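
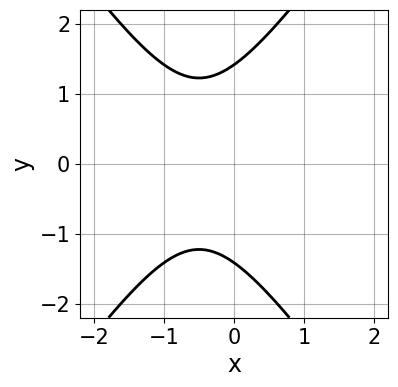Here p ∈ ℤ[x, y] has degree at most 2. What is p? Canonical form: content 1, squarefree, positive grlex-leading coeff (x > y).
2*x^2 - y^2 + 2*x + 2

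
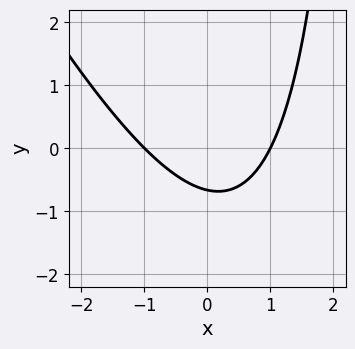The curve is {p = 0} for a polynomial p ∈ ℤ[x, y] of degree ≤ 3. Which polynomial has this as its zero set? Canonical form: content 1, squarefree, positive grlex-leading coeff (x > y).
(a) Degree: no degree-1 curve has this shape, so deg p = 2.
(b) From the visible intercepts: the x-axis gridline crossings are at x ∈ {-1, 1}.
(c) Putting this together gives p.

2*x^2 + x*y - 3*y - 2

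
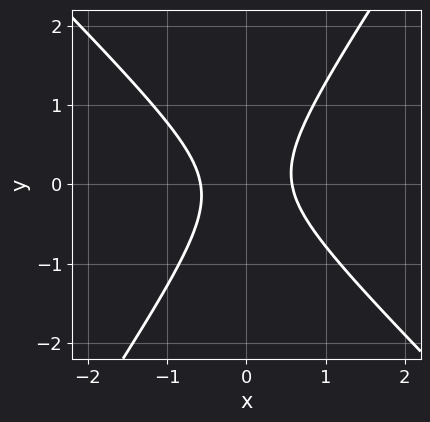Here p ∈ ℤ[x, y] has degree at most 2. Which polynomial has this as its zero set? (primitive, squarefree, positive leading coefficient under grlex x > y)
First, degree: the shape is more complex than any degree-1 curve, so deg p = 2.
Then, reading off the gridlines: the curve avoids every integer y-axis point in the box.
Finally, assembling these constraints gives the stated polynomial.

3*x^2 + x*y - 2*y^2 - 1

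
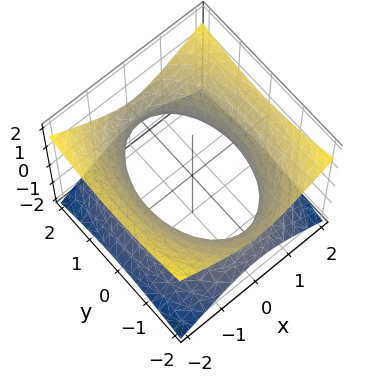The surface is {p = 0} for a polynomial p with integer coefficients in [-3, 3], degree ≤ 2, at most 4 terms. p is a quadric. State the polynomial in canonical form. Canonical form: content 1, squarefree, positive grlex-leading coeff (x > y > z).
2*x^2 + y^2 - 3*z^2 - 3

1. deg p = 2. One connected sheet with a waist; a quadric.
2. Symmetries: the x ↦ −x reflection is a symmetry, so x appears only in even powers; mirror symmetry z ↦ −z ⇒ only even powers of z; mirror symmetry y ↦ −y ⇒ only even powers of y.
3. Observable constraints: the surface avoids every integer z-axis point in the box.
4. The integer polynomial consistent with all of this is the stated p.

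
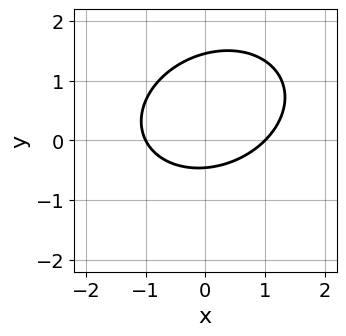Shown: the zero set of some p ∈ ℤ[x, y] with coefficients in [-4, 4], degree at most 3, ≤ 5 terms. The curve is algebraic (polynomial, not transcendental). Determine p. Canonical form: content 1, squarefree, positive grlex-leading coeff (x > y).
2*x^2 - x*y + 3*y^2 - 3*y - 2

The degree is 2 — no degree-1 curve has this shape.
From the axis intercepts and sections: the x-axis gridline crossings are at x ∈ {-1, 1}.
Putting this together gives p.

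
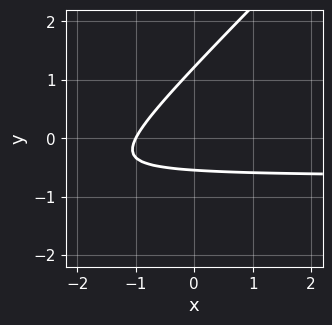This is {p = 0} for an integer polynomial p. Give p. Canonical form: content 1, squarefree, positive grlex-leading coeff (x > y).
1. Degree: a generic line meets the curve in up to 2 points, so deg p = 2.
2. Reading off the gridlines: it meets the x-axis at x = -1 (among the integer gridlines).
3. Fitting integer coefficients to these (and the overall shape) gives p.

3*x*y - 3*y^2 + 2*x + 2*y + 2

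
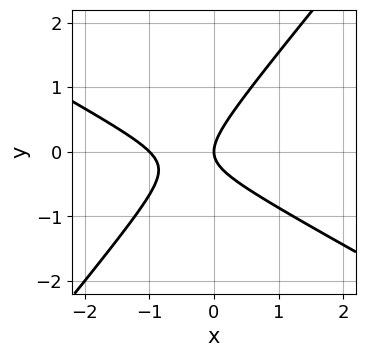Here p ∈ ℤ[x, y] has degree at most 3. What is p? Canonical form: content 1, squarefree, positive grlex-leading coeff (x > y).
2*x^2 + 2*x*y - 3*y^2 + 2*x

(a) The degree is 2 — no degree-1 curve has this shape.
(b) Checking where it meets the axes: among the integer gridlines, it crosses the x-axis at x ∈ {-1, 0}; it meets the y-axis at y = 0 (among the integer gridlines).
(c) The integer polynomial consistent with all of this is the stated p.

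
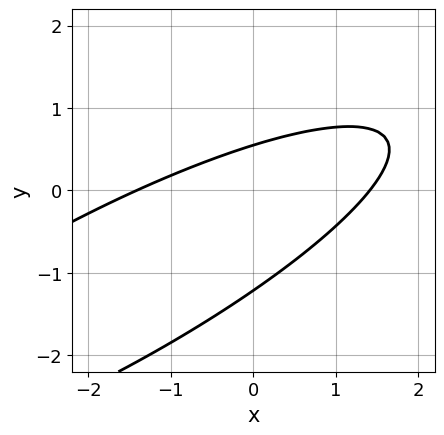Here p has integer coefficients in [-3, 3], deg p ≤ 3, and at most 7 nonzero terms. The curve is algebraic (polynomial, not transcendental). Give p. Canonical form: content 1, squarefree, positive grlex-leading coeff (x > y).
1. The degree is 2 — a generic line meets the curve in up to 2 points.
2. The integer polynomial consistent with all of this is the stated p.

x^2 - 3*x*y + 3*y^2 + 2*y - 2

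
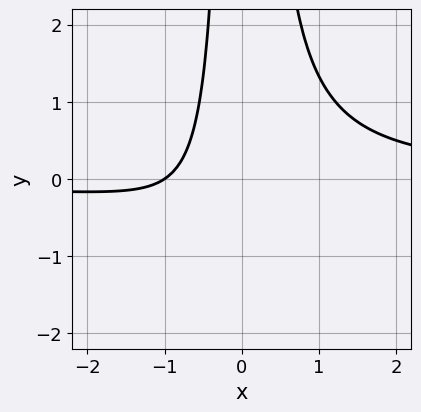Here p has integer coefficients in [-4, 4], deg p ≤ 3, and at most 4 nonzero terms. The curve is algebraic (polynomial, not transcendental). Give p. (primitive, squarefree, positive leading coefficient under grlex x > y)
First, deg p = 3. A generic line meets the curve in up to 3 points.
Next, observable constraints: no y-intercept at any integer in the box; one x-axis crossing is at x = -1.
Finally, together with the visible shape, these determine p as stated.

3*x^2*y - 2*x - 2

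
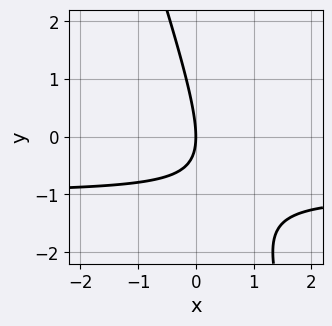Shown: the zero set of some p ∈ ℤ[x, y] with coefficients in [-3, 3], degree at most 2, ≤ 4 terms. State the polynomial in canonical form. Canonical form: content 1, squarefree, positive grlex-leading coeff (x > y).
(a) The degree is 2 — a generic line meets the curve in up to 2 points.
(b) Reading off the gridlines: it meets the x-axis at x = 0 (among the integer gridlines); it crosses the y-axis at the gridline y = 0.
(c) Matching integer coefficients to the picture gives p.

3*x*y + y^2 + 3*x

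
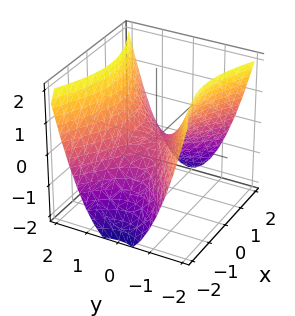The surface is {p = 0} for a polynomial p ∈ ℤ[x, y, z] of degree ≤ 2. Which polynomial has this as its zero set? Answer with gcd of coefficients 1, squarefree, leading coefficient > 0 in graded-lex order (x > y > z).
1. deg p = 2.
2. Symmetries: it's symmetric under y → −y, forcing even powers of y; the x ↦ −x reflection is a symmetry, so x appears only in even powers.
3. From the axis intercepts and sections: it crosses the z-axis at the gridline z = 0; one y-axis crossing is at y = 0; it meets the x-axis at x = 0 (among the integer gridlines).
4. These observations pin down the coefficients.

x^2 - 2*y^2 + 2*z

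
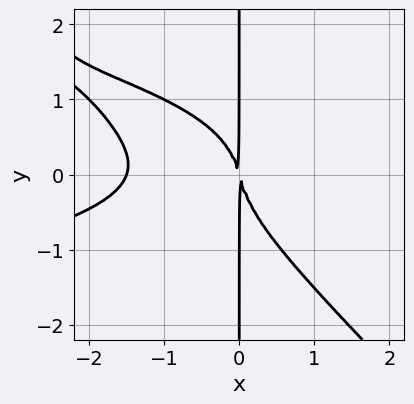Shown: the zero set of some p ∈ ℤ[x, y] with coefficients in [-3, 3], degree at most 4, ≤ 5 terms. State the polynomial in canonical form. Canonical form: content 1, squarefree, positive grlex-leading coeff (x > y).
3*x^2*y^2 + 3*x*y^3 + 2*x^3 + 3*x^2 + x*y

1. Degree: the shape is more complex than any degree-3 curve, so deg p = 4.
2. Observable constraints: every point of the y-axis in the box is on the curve.
3. These observations pin down the coefficients.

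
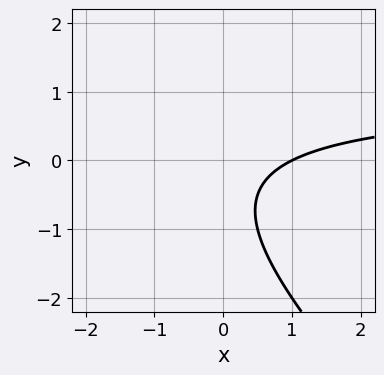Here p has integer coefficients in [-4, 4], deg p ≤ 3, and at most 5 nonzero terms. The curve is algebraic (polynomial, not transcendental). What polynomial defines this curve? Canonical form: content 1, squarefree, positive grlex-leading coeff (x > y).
Degree: the shape is more complex than any degree-1 curve, so deg p = 2.
Reading off the gridlines: no y-intercept at any integer in the box; it meets the x-axis at x = 1 (among the integer gridlines).
Putting this together gives p.

x*y + y^2 - x + y + 1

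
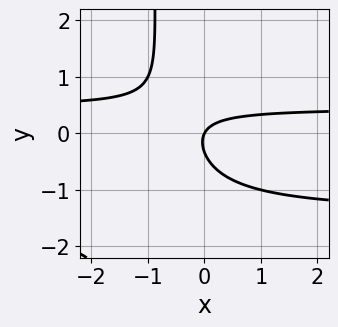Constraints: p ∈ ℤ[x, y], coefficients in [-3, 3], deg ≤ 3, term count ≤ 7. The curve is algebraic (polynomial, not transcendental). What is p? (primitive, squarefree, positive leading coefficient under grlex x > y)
deg p = 3.
Against the integer gridlines: it crosses the x-axis at the gridline x = 0; it crosses the y-axis at the gridline y = 0.
Putting this together gives p.

3*x*y^2 + 3*x*y + 3*y^2 - 2*x + y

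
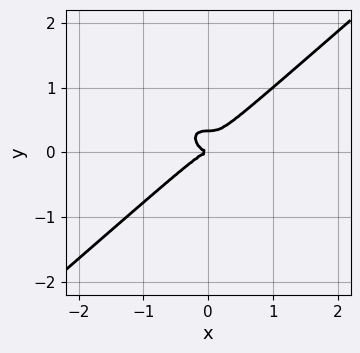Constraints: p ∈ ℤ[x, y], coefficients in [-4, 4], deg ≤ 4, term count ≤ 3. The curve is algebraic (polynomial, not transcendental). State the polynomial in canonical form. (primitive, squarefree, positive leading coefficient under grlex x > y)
2*x^3 - 3*y^3 + y^2

First, deg p = 3.
Next, from the visible intercepts: it crosses the y-axis at the gridline y = 0; it meets the x-axis at x = 0 (among the integer gridlines).
Finally, matching integer coefficients to the picture gives p.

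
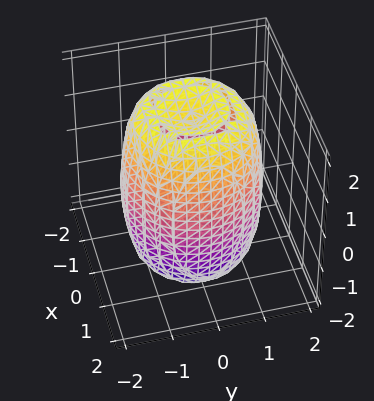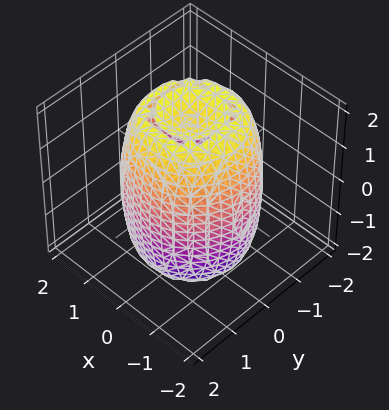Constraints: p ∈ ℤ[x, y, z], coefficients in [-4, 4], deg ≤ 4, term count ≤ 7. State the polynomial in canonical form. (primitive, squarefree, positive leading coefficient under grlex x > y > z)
1. The degree is 4 — no degree-3 surface has this shape.
2. By symmetry, the z-axis is an axis of rotation, so x and y enter only as x² + y².
3. Checking where it meets the axes: a circular section at z = -2 has radius between 0 and 1.
4. The integer polynomial consistent with all of this is the stated p.

2*x^4 + 4*x^2*y^2 + 2*y^4 - 3*x^2 - 3*y^2 + z^2 - 3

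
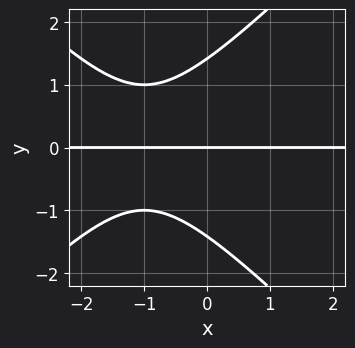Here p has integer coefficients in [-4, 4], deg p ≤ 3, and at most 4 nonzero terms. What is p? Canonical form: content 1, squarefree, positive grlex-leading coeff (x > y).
(a) The degree is 3 — the shape is more complex than any degree-2 curve.
(b) Against the integer gridlines: every point of the x-axis in the box is on the curve; one y-axis crossing is at y = 0.
(c) The integer polynomial consistent with all of this is the stated p.

x^2*y - y^3 + 2*x*y + 2*y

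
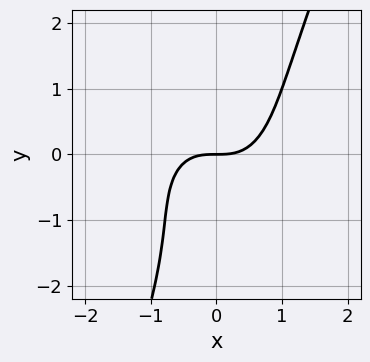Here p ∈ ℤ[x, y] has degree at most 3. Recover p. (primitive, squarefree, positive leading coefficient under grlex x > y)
3*x^3 + 2*x*y^2 - y^3 - y^2 - 3*y

1. Degree: a generic line meets the curve in up to 3 points, so deg p = 3.
2. Reading off the gridlines: it crosses the x-axis at the gridline x = 0; it meets the y-axis at y = 0 (among the integer gridlines).
3. Fitting integer coefficients to these (and the overall shape) gives p.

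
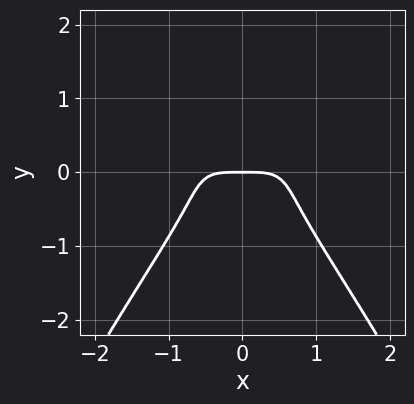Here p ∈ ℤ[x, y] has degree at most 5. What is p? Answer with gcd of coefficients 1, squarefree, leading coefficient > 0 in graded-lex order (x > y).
2*x^4 - 2*x^2*y + 3*y^3 + 2*y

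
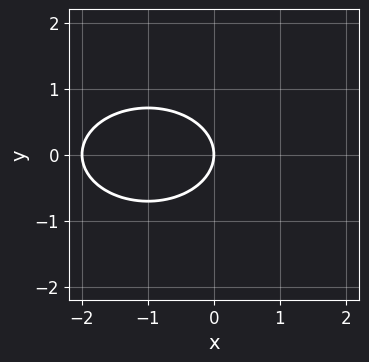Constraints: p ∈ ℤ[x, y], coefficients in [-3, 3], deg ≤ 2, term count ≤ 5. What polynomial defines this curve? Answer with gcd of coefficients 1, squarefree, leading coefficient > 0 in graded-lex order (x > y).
deg p = 2.
Symmetries: it's symmetric under y → −y, forcing even powers of y.
From the visible intercepts: the x-axis gridline crossings are at x ∈ {-2, 0}; one y-axis crossing is at y = 0.
The integer polynomial consistent with all of this is the stated p.

x^2 + 2*y^2 + 2*x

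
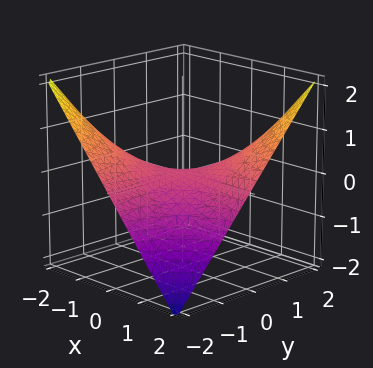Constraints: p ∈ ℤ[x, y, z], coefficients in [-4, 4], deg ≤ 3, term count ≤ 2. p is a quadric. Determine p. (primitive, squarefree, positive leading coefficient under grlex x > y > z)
x*y - 2*z

1. Degree: a hyperbolic paraboloid; a quadric, so deg p = 2.
2. From the axis intercepts and sections: the visible x-axis segment lies entirely on the surface; the visible y-axis segment lies entirely on the surface; it crosses the z-axis at the gridline z = 0.
3. Solving for integer coefficients yields p as stated.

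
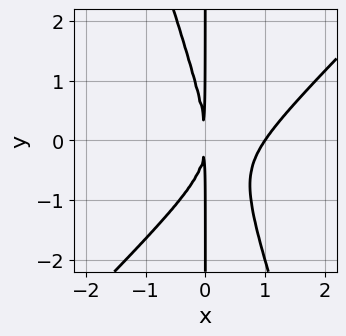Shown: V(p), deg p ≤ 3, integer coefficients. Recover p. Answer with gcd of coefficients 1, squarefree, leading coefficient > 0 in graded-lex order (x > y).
3*x^3 - 2*x^2*y - x*y^2 - 3*x^2

deg p = 3. No degree-2 curve has this shape.
Checking where it meets the axes: the visible y-axis segment lies entirely on the curve; it crosses the x-axis at the gridline x = 1.
Putting this together gives p.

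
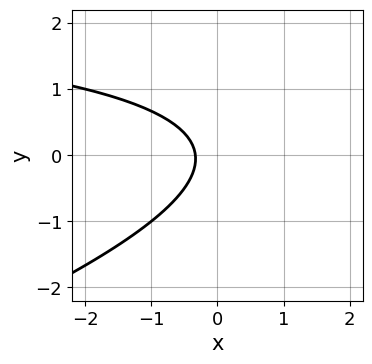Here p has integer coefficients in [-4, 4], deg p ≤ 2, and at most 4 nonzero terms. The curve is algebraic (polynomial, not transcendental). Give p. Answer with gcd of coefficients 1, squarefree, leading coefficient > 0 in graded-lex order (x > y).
Degree: the shape is more complex than any degree-1 curve, so deg p = 2.
From the axis intercepts and sections: the curve avoids every integer y-axis point in the box.
These observations pin down the coefficients.

x*y - 3*y^2 - 3*x - 1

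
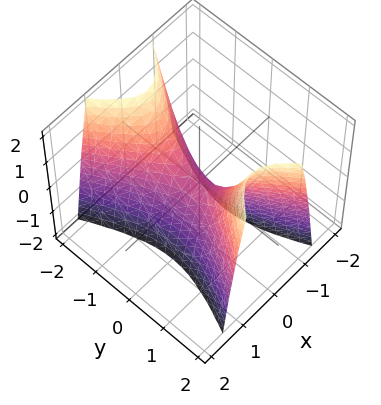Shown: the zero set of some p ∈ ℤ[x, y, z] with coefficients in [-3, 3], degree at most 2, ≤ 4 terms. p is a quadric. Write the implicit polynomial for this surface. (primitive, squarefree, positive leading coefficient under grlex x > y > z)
3*x^2 - y^2 + z

Degree: a saddle surface; a quadric, so deg p = 2.
Symmetries: the y ↦ −y reflection is a symmetry, so y appears only in even powers; it's symmetric under x → −x, forcing even powers of x.
Observable constraints: it meets the z-axis at z = 0 (among the integer gridlines); one x-axis crossing is at x = 0; one y-axis crossing is at y = 0.
These observations pin down the coefficients.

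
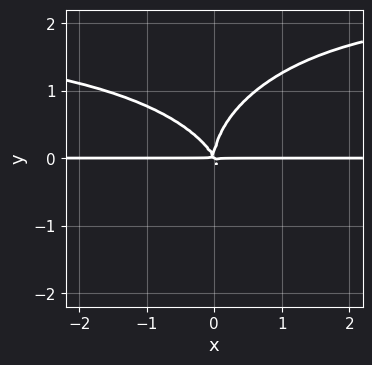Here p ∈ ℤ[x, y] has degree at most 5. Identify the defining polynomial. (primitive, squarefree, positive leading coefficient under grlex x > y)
x^2*y^2 + y^4 - 2*x^2*y - x*y^2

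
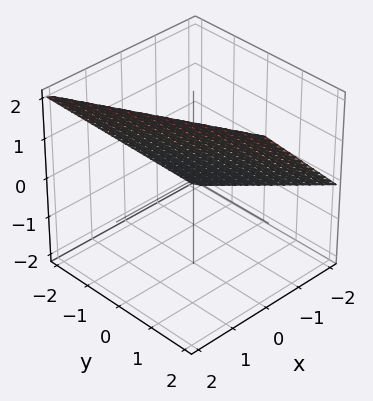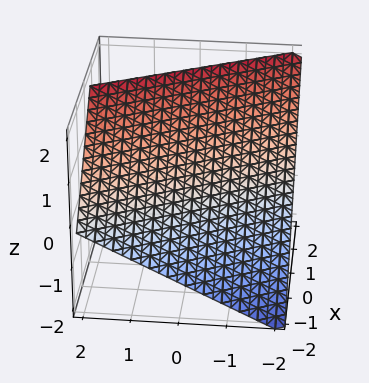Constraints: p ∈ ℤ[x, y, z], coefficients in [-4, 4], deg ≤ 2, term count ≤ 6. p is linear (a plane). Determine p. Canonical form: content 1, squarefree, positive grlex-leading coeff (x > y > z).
2*x + y - 2*z + 2

First, deg p = 1. The surface is flat (a plane).
Then, against the integer gridlines: it crosses the x-axis at the gridline x = -1; it crosses the z-axis at the gridline z = 1; it meets the y-axis at y = -2 (among the integer gridlines).
Finally, together with the visible shape, these determine p as stated.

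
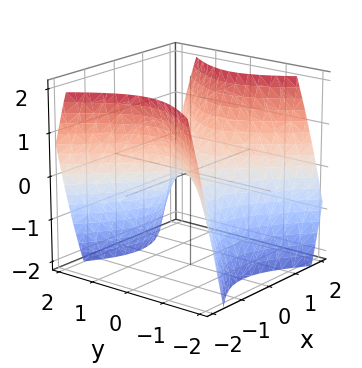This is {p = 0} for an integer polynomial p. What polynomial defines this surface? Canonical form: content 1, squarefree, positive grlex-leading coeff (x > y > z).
x^2 - y^2 - z

(a) deg p = 2.
(b) Symmetries: mirror symmetry x ↦ −x ⇒ only even powers of x; it's symmetric under y → −y, forcing even powers of y.
(c) Reading off the gridlines: one y-axis crossing is at y = 0; one x-axis crossing is at x = 0.
(d) These observations pin down the coefficients.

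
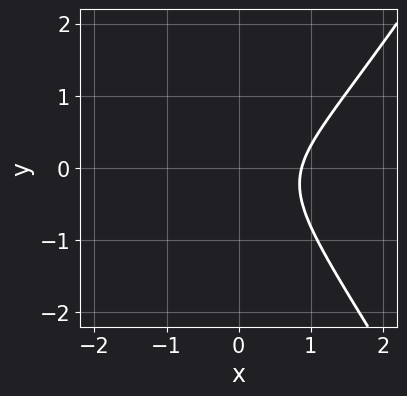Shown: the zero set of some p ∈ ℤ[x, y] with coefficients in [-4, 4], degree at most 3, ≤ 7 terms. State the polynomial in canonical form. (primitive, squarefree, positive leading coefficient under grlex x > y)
1. The degree is 3 — a generic line meets the curve in up to 3 points.
2. Checking where it meets the axes: the curve avoids every integer y-axis point in the box.
3. Fitting integer coefficients to these (and the overall shape) gives p.

3*x^3 - x*y^2 - 2*x*y - 3*y^2 - 2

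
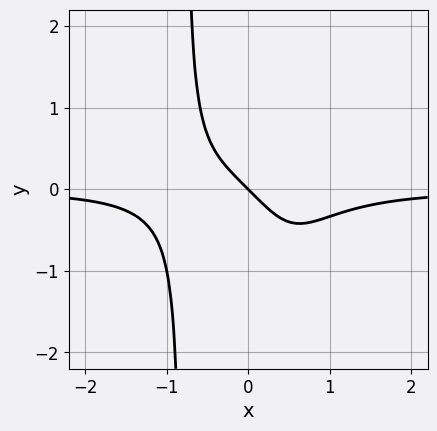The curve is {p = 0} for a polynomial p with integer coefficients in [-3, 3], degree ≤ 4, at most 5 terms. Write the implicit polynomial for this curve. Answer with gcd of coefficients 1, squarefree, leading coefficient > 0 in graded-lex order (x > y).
2*x^3*y + x + y

First, the degree is 4 — the shape is more complex than any degree-3 curve.
Next, from the visible intercepts: it meets the y-axis at y = 0 (among the integer gridlines); it meets the x-axis at x = 0 (among the integer gridlines).
Finally, the integer polynomial consistent with all of this is the stated p.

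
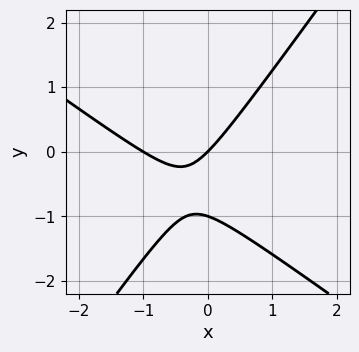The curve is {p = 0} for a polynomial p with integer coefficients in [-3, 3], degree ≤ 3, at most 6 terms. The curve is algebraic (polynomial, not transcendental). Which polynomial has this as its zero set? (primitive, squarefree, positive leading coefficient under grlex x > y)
The degree is 2 — a generic line meets the curve in up to 2 points.
Checking where it meets the axes: the y-axis gridline crossings are at y ∈ {-1, 0}; among the integer gridlines, it crosses the x-axis at x ∈ {-1, 0}.
Matching integer coefficients to the picture gives p.

3*x^2 + 2*x*y - 3*y^2 + 3*x - 3*y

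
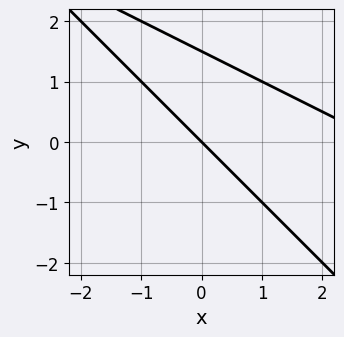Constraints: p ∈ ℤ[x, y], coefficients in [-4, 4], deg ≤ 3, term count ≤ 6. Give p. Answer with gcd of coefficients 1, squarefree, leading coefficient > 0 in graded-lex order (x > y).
First, degree: the shape is more complex than any degree-1 curve, so deg p = 2.
Then, checking where it meets the axes: one y-axis crossing is at y = 0; it crosses the x-axis at the gridline x = 0.
Finally, the integer polynomial consistent with all of this is the stated p.

x^2 + 3*x*y + 2*y^2 - 3*x - 3*y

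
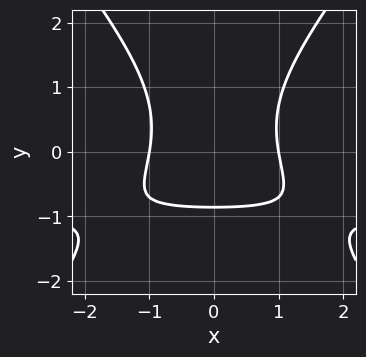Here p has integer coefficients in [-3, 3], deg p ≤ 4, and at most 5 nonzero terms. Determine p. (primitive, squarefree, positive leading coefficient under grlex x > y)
deg p = 3. No degree-2 curve has this shape.
Symmetries: mirror symmetry x ↦ −x ⇒ only even powers of x.
Observable constraints: the x-axis gridline crossings are at x ∈ {-1, 1}.
These observations pin down the coefficients.

3*x^2*y - 2*y^3 + 3*x^2 - 2*y - 3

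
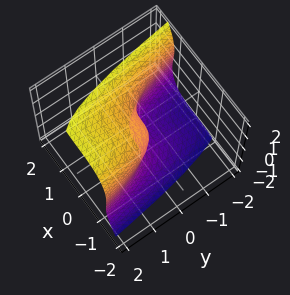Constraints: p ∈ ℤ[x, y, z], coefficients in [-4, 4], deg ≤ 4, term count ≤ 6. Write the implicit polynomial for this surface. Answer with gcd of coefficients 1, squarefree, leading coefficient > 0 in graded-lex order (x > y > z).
3*x^3 - z^3 + 3*y + z

deg p = 3. No degree-2 surface has this shape.
Observable constraints: the z-axis gridline crossings are at z ∈ {-1, 0, 1}; it meets the y-axis at y = 0 (among the integer gridlines); it crosses the x-axis at the gridline x = 0.
Putting this together gives p.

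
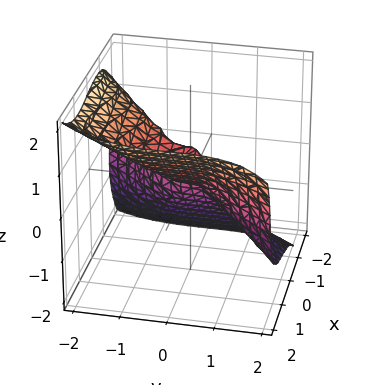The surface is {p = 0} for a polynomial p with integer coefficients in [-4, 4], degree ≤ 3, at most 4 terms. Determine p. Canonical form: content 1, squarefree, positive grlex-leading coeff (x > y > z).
2*x^3 - y^3 - 2*z^3 - 2*x*z

First, the degree is 3 — a generic line meets the surface in up to 3 points.
Then, against the integer gridlines: it crosses the z-axis at the gridline z = 0; it meets the x-axis at x = 0 (among the integer gridlines); it meets the y-axis at y = 0 (among the integer gridlines).
Finally, assembling these constraints gives the stated polynomial.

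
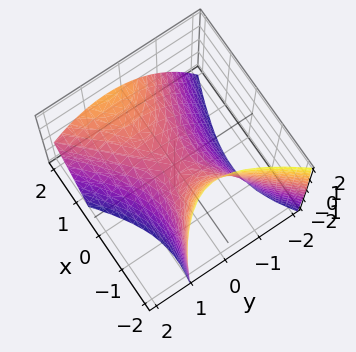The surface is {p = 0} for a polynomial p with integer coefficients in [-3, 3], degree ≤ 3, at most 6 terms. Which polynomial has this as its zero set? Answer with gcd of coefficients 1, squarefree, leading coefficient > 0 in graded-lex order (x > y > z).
x^2 + x*y - x*z - 2*y^2 - 2*z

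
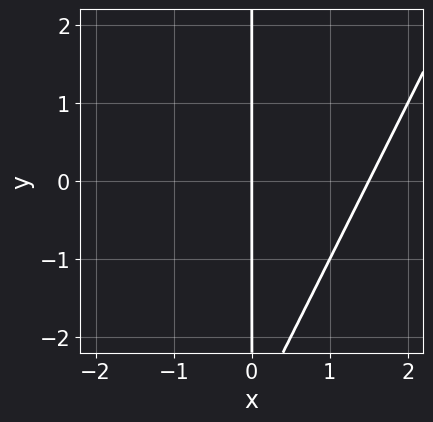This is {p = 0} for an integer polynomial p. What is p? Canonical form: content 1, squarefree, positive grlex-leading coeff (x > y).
The degree is 2 — the shape is more complex than any degree-1 curve.
From the axis intercepts and sections: one x-axis crossing is at x = 0; the visible y-axis segment lies entirely on the curve.
Putting this together gives p.

2*x^2 - x*y - 3*x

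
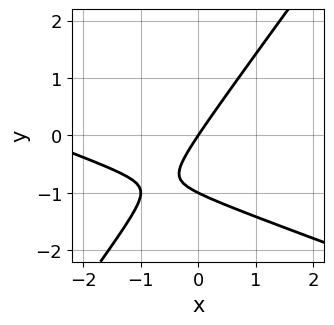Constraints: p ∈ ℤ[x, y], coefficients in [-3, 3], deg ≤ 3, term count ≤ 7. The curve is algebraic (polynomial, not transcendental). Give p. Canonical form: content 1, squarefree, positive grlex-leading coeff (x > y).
deg p = 2.
Observable constraints: the y-axis gridline crossings are at y ∈ {-1, 0}; one x-axis crossing is at x = 0.
Together with the visible shape, these determine p as stated.

x^2 + 2*x*y - 2*y^2 + 3*x - 2*y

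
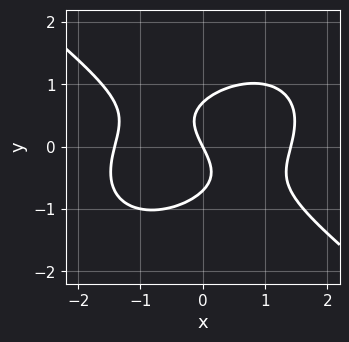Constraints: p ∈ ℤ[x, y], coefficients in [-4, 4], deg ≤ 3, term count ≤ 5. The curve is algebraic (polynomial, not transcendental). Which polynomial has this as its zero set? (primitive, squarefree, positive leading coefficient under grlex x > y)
x^3 + 2*y^3 - 2*x - y

1. deg p = 3. The shape is more complex than any degree-2 curve.
2. From the axis intercepts and sections: it crosses the x-axis at the gridline x = 0; one y-axis crossing is at y = 0.
3. Matching integer coefficients to the picture gives p.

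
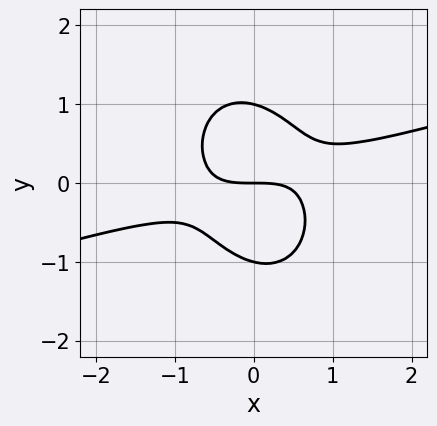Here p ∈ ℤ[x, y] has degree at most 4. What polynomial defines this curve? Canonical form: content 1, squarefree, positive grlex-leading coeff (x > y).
x^3 - 3*x^2*y - x*y^2 - 2*y^3 + 2*y

First, the degree is 3 — the shape is more complex than any degree-2 curve.
Then, from the visible intercepts: it meets the x-axis at x = 0 (among the integer gridlines); the y-axis gridline crossings are at y ∈ {-1, 0, 1}.
Finally, these observations pin down the coefficients.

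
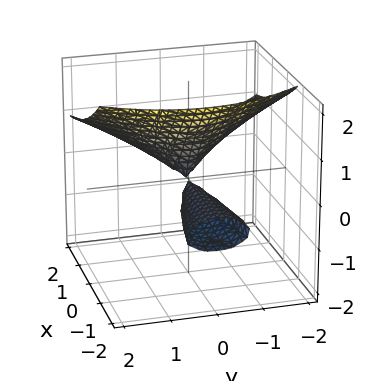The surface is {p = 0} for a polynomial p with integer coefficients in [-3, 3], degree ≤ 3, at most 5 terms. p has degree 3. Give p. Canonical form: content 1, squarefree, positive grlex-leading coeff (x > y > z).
The picture has 2 separate pieces.
deg p = 3.
From the axis intercepts and sections: the visible x-axis segment lies entirely on the surface; one y-axis crossing is at y = 0.
Together with the visible shape, these determine p as stated.

x*z^2 + z^3 + x*z - y^2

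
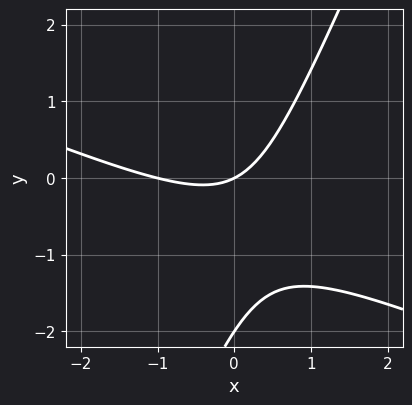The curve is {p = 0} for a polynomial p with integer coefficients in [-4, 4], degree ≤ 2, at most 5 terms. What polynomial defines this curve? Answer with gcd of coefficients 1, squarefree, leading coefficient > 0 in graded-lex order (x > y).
deg p = 2. No degree-1 curve has this shape.
From the visible intercepts: the x-axis gridline crossings are at x ∈ {-1, 0}; the y-axis gridline crossings are at y ∈ {-2, 0}.
Matching integer coefficients to the picture gives p.

x^2 + 2*x*y - y^2 + x - 2*y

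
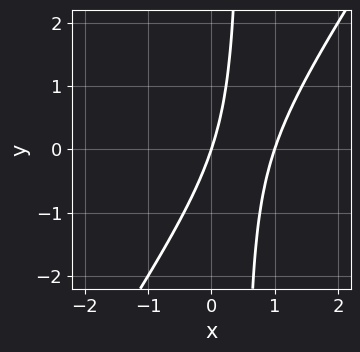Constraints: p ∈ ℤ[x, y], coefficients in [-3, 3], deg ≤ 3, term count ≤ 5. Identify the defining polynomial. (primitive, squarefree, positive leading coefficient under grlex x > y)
3*x^2 - 2*x*y - 3*x + y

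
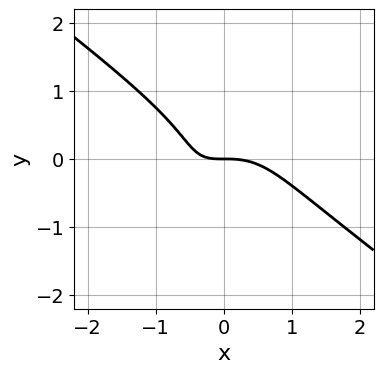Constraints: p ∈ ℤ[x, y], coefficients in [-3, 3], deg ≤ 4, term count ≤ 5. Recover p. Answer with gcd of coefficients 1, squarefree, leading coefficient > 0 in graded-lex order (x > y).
First, the degree is 3 — the shape is more complex than any degree-2 curve.
Next, observable constraints: it crosses the y-axis at the gridline y = 0; one x-axis crossing is at x = 0.
Finally, together with the visible shape, these determine p as stated.

x^3 - x*y^2 + y^3 + x*y + y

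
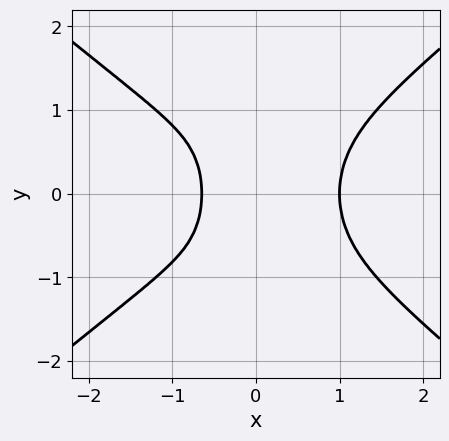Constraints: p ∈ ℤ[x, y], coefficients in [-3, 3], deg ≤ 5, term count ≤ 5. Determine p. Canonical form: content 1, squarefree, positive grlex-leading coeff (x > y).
The degree is 4 — no degree-3 curve has this shape.
Symmetries: mirror symmetry y ↦ −y ⇒ only even powers of y.
Observable constraints: the curve avoids every integer y-axis point in the box; it meets the x-axis at x = 1 (among the integer gridlines).
Assembling these constraints gives the stated polynomial.

2*x^4 - 3*x^2*y^2 - x - 1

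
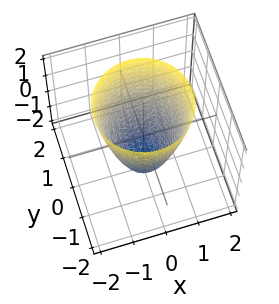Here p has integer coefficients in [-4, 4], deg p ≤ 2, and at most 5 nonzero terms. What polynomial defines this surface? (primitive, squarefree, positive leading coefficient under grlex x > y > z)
2*x^2 + 2*y^2 - z - 2

1. deg p = 2.
2. Symmetries: the z-axis is an axis of rotation, so x and y enter only as x² + y².
3. Checking where it meets the axes: a circular section at z = 1 has radius between 1 and 2; the y-axis gridline crossings are at y ∈ {-1, 1}; among the integer gridlines, it crosses the x-axis at x ∈ {-1, 1}; one z-axis crossing is at z = -2.
4. Together with the visible shape, these determine p as stated.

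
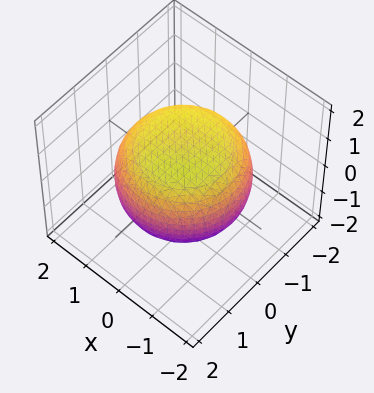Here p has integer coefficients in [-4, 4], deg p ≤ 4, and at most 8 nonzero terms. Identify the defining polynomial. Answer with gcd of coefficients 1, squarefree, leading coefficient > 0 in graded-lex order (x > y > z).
x^4 + 2*x^2*y^2 + y^4 - x^2 - y^2 + 3*z^2 - 3

The degree is 4 — the shape is more complex than any degree-3 surface.
Symmetries: rotational symmetry about the z-axis ⇒ p depends on x, y only through x² + y².
Reading off the gridlines: a circular section at z = 0 has radius between 1 and 2; the z-axis gridline crossings are at z ∈ {-1, 1}.
These observations pin down the coefficients.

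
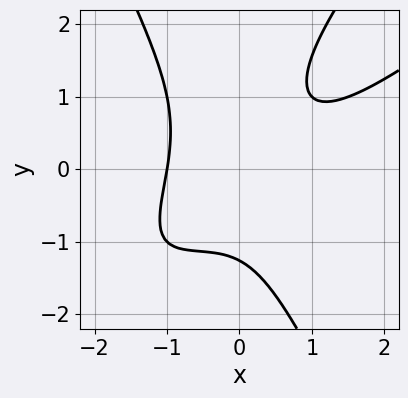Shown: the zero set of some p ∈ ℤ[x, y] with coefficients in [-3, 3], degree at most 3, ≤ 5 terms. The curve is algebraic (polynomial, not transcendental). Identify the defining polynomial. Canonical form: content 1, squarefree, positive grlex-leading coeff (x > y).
First, deg p = 3. A generic line meets the curve in up to 3 points.
Then, against the integer gridlines: it crosses the x-axis at the gridline x = -1.
Finally, putting this together gives p.

2*x^3 - 3*x^2*y + y^3 - 2*x*y + 2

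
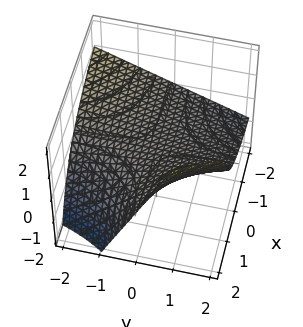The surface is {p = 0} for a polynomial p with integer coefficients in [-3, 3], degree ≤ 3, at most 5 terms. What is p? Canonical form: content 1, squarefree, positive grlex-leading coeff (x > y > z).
The degree is 2 — no degree-1 surface has this shape.
From the visible intercepts: one z-axis crossing is at z = 0; the visible y-axis segment lies entirely on the surface.
Putting this together gives p. Check: (1, 0, 0) on the x-axis lies on the surface, and p(1, 0, 0) = 0. ✓

x*y + x*z - 3*z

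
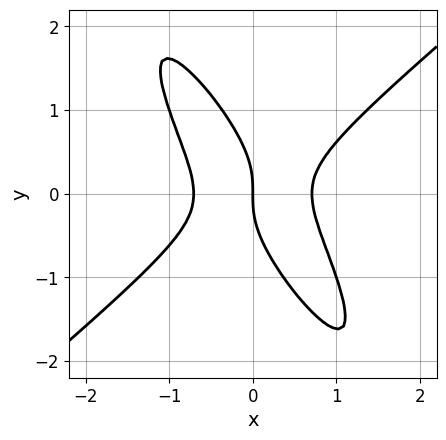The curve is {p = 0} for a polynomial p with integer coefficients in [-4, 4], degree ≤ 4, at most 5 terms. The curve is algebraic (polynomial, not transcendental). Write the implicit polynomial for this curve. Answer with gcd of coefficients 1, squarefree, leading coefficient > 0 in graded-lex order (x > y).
First, degree: no degree-2 curve has this shape, so deg p = 3.
Then, observable constraints: it meets the y-axis at y = 0 (among the integer gridlines); it meets the x-axis at x = 0 (among the integer gridlines).
Finally, assembling these constraints gives the stated polynomial.

2*x^3 - 2*x*y^2 - y^3 - x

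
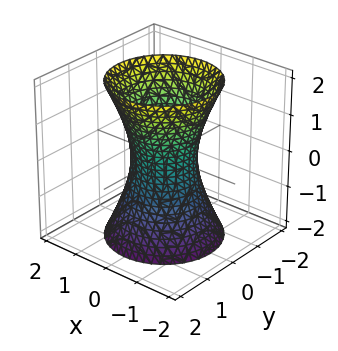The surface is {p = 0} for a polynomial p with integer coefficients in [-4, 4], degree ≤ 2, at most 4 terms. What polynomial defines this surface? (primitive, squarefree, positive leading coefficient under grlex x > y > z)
(a) The degree is 2 — the shape is more complex than any degree-1 surface.
(b) Symmetries: the surface is invariant under rotation about z: p = q(x² + y², z).
(c) From the axis intercepts and sections: a circular section at z = -1 has radius exactly 1; it misses every integer gridline on the z-axis.
(d) Together with the visible shape, these determine p as stated.

3*x^2 + 3*y^2 - z^2 - 2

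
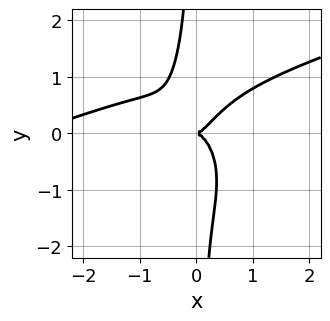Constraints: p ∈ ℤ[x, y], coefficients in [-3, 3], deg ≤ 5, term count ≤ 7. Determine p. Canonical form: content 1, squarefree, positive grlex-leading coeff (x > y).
1. Degree: no degree-3 curve has this shape, so deg p = 4.
2. Reading off the gridlines: it crosses the y-axis at the gridline y = 0; one x-axis crossing is at x = 0.
3. The integer polynomial consistent with all of this is the stated p.

x^4 - 3*x^3*y - 2*x*y^3 + 3*x^3 - y^2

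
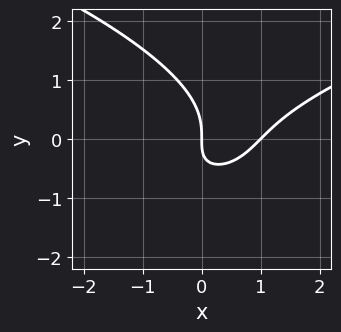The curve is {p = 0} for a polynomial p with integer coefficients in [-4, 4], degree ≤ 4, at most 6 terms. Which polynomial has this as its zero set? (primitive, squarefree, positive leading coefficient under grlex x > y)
(a) The degree is 3 — a generic line meets the curve in up to 3 points.
(b) From the axis intercepts and sections: among the integer gridlines, it crosses the x-axis at x ∈ {0, 1}; one y-axis crossing is at y = 0.
(c) These observations pin down the coefficients.

y^3 - x^2 + x*y + x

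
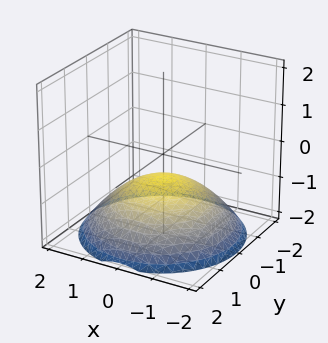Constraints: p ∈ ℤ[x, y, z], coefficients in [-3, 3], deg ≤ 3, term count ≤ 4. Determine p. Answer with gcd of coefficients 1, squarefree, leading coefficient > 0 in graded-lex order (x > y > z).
1. Degree: the shape is more complex than any degree-1 surface, so deg p = 2.
2. By symmetry, the z-axis is an axis of rotation, so x and y enter only as x² + y².
3. Against the integer gridlines: it misses every integer gridline on the x-axis; a circular section at z = -1 has radius exactly 1; no y-intercept at any integer in the box.
4. Matching integer coefficients to the picture gives p.

x^2 + y^2 + 3*z + 2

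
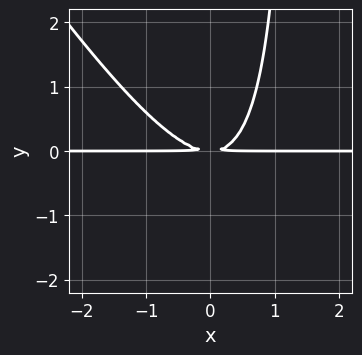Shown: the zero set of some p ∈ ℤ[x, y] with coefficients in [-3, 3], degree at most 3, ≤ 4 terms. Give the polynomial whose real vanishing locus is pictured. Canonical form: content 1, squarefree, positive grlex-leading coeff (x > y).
3*x^2*y + 2*x*y^2 - 3*y^2

The degree is 3 — no degree-2 curve has this shape.
Observable constraints: the visible x-axis segment lies entirely on the curve.
Solving for integer coefficients yields p as stated.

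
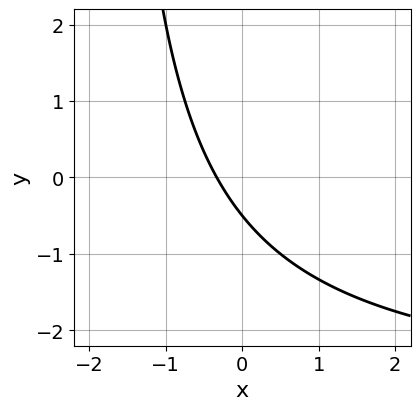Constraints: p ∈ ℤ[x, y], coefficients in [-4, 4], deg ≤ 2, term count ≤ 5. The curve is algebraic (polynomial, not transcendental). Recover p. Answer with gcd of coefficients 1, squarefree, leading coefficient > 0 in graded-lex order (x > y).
x*y + 3*x + 2*y + 1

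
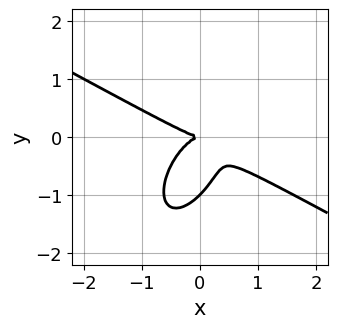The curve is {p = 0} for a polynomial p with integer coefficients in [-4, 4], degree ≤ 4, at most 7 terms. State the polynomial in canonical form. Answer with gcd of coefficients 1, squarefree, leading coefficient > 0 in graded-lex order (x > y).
(a) The degree is 3 — the shape is more complex than any degree-2 curve.
(b) Against the integer gridlines: among the integer gridlines, it crosses the y-axis at y ∈ {-1, 0}; it crosses the x-axis at the gridline x = 0.
(c) Putting this together gives p.

x^3 + x^2*y - x*y^2 + y^3 + y^2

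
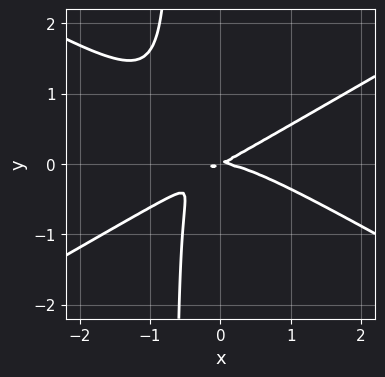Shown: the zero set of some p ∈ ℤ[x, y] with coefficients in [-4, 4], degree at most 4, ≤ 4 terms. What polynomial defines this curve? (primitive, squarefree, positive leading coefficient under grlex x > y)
x^3 - 3*x*y^2 + x*y - 2*y^2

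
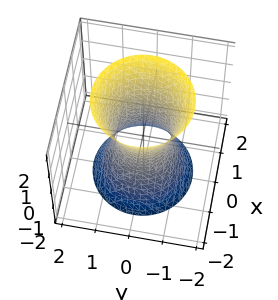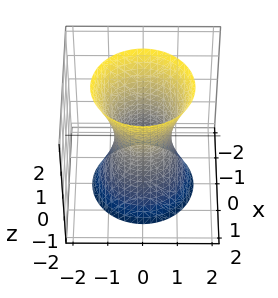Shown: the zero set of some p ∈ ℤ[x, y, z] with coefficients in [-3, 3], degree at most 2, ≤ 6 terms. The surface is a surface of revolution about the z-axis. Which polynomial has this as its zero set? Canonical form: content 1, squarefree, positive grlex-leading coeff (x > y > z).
3*x^2 + 3*y^2 - z^2 - 2

Degree: no degree-1 surface has this shape, so deg p = 2.
Symmetries: the z-axis is an axis of rotation, so x and y enter only as x² + y².
Observable constraints: a circular section at z = -2 has radius between 1 and 2; it misses every integer gridline on the z-axis.
Solving for integer coefficients yields p as stated.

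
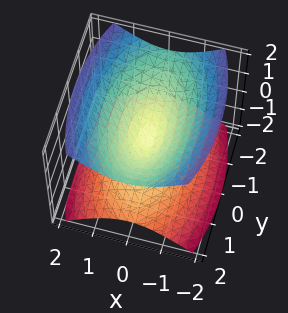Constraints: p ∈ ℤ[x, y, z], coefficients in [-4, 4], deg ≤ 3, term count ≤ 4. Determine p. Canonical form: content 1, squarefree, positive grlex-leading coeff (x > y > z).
3*x^2 + y^2 - 3*z^2

1. The picture has 2 separate pieces. Treating them together as one polynomial.
2. The degree is 2 — a double cone through the origin; a quadric.
3. Symmetries: mirror symmetry x ↦ −x ⇒ only even powers of x; mirror symmetry z ↦ −z ⇒ only even powers of z; it's symmetric under y → −y, forcing even powers of y.
4. Observable constraints: one y-axis crossing is at y = 0; it crosses the z-axis at the gridline z = 0.
5. Together with the visible shape, these determine p as stated.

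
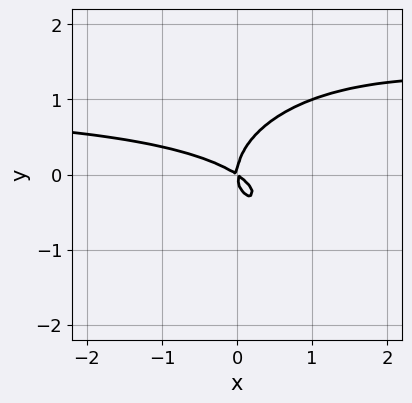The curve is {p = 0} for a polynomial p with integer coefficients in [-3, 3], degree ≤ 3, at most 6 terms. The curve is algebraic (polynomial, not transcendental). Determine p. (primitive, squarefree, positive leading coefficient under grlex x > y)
2*x^2*y + 3*y^3 - 2*x^2 - 3*x*y

1. deg p = 3.
2. Against the integer gridlines: one x-axis crossing is at x = 0; it crosses the y-axis at the gridline y = 0.
3. Assembling these constraints gives the stated polynomial.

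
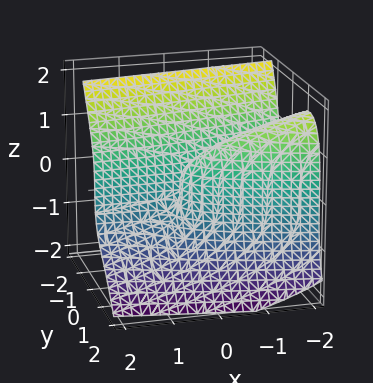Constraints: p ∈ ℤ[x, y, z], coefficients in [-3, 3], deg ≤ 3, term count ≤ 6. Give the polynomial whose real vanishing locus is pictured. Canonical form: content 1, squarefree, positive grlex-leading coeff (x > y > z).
1. The degree is 3 — the shape is more complex than any degree-2 surface.
2. Against the integer gridlines: every point of the x-axis in the box is on the surface; one z-axis crossing is at z = 0; among the integer gridlines, it crosses the y-axis at y ∈ {0, 1}.
3. Together with the visible shape, these determine p as stated.

3*y^3 + z^3 + 2*x*y - 3*y^2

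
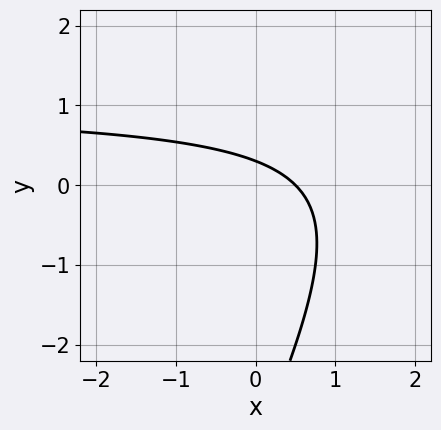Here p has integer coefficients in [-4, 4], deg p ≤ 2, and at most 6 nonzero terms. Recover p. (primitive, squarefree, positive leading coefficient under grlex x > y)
2*x*y - y^2 - 2*x - 3*y + 1

1. deg p = 2. No degree-1 curve has this shape.
2. Solving for integer coefficients yields p as stated.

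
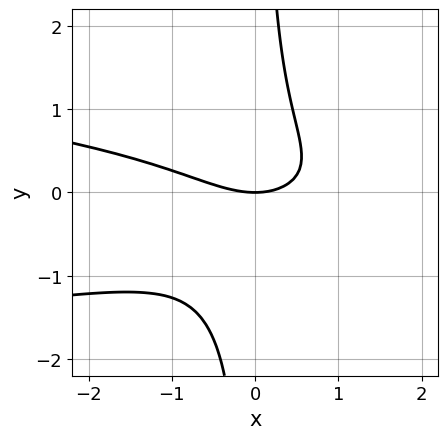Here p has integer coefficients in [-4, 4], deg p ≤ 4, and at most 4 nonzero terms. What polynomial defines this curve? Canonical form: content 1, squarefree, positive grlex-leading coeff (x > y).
1. Degree: no degree-2 curve has this shape, so deg p = 3.
2. From the visible intercepts: it meets the x-axis at x = 0 (among the integer gridlines); it meets the y-axis at y = 0 (among the integer gridlines).
3. These observations pin down the coefficients.

3*x*y^2 + x^2 + x*y - 2*y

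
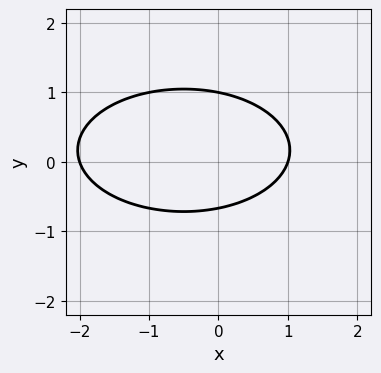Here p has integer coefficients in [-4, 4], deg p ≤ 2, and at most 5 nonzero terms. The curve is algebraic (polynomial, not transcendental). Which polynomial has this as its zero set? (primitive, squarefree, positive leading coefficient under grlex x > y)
x^2 + 3*y^2 + x - y - 2

(a) deg p = 2.
(b) Observable constraints: it crosses the y-axis at the gridline y = 1; among the integer gridlines, it crosses the x-axis at x ∈ {-2, 1}.
(c) These observations pin down the coefficients.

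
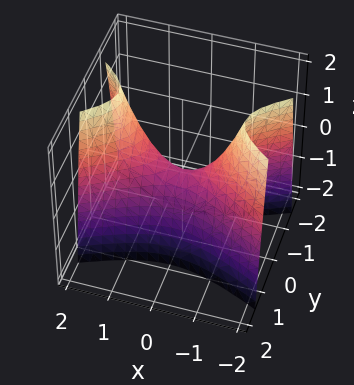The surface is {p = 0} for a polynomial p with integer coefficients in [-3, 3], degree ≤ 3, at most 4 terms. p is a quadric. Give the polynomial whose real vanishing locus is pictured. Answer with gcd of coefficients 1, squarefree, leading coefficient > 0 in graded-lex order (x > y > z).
First, deg p = 2. A hyperbolic paraboloid; a quadric.
Then, symmetries: the y ↦ −y reflection is a symmetry, so y appears only in even powers; the x ↦ −x reflection is a symmetry, so x appears only in even powers.
Then, observable constraints: it meets the x-axis at x = 0 (among the integer gridlines); it meets the y-axis at y = 0 (among the integer gridlines).
Finally, solving for integer coefficients yields p as stated.

x^2 - 3*y^2 - z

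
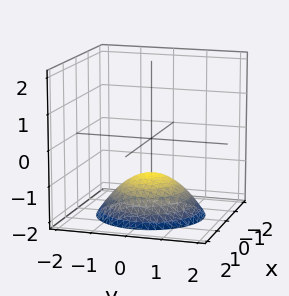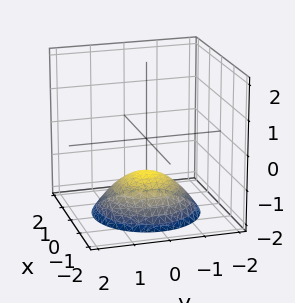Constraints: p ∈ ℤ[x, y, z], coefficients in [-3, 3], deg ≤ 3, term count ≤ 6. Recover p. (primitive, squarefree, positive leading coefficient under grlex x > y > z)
x^2 + y^2 + 2*z + 2

First, degree: the shape is more complex than any degree-1 surface, so deg p = 2.
Next, symmetries: rotational symmetry about the z-axis ⇒ p depends on x, y only through x² + y².
Next, against the integer gridlines: it misses every integer gridline on the y-axis; a circular section at z = -2 has radius between 1 and 2.
Finally, fitting integer coefficients to these (and the overall shape) gives p. Check: (0, 0, -1) on the z-axis lies on the surface, and p(0, 0, -1) = 0. ✓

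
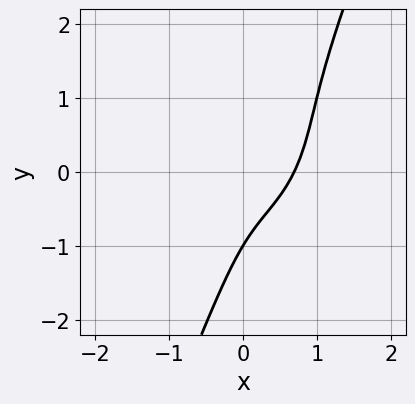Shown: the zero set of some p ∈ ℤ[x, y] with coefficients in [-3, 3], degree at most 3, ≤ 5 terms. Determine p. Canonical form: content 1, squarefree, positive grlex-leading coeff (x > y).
First, degree: a generic line meets the curve in up to 3 points, so deg p = 3.
Next, from the visible intercepts: it crosses the y-axis at the gridline y = -1.
Finally, matching integer coefficients to the picture gives p.

3*x^3 + 2*x*y^2 - y^3 - 3*x*y - 1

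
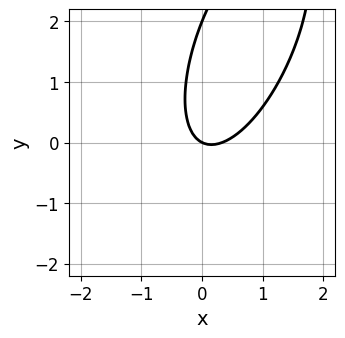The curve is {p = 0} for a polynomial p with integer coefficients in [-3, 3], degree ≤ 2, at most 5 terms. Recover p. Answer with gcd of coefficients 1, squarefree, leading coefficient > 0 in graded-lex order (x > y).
(a) The degree is 2 — no degree-1 curve has this shape.
(b) Reading off the gridlines: among the integer gridlines, it crosses the y-axis at y ∈ {0, 2}; it crosses the x-axis at the gridline x = 0.
(c) The integer polynomial consistent with all of this is the stated p.

3*x^2 - 2*x*y + y^2 - x - 2*y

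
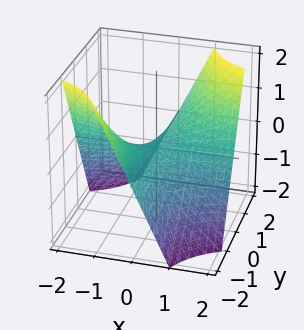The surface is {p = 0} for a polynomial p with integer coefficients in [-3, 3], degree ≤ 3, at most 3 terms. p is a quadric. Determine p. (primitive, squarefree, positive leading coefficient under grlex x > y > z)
x*y - z

(a) Degree: a hyperbolic paraboloid; a quadric, so deg p = 2.
(b) Checking where it meets the axes: every point of the x-axis in the box is on the surface; it crosses the z-axis at the gridline z = 0; the visible y-axis segment lies entirely on the surface.
(c) Putting this together gives p.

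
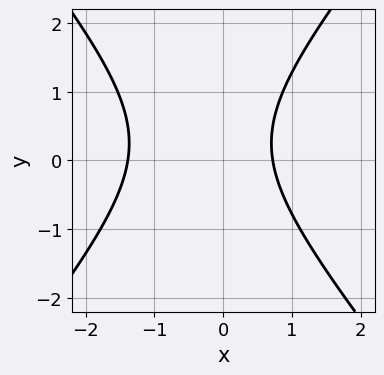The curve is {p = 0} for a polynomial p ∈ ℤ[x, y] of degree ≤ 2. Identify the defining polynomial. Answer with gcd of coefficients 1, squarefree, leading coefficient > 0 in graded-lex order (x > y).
3*x^2 - 2*y^2 + 2*x + y - 3

First, deg p = 2. A generic line meets the curve in up to 2 points.
Next, reading off the gridlines: no y-intercept at any integer in the box.
Finally, these observations pin down the coefficients.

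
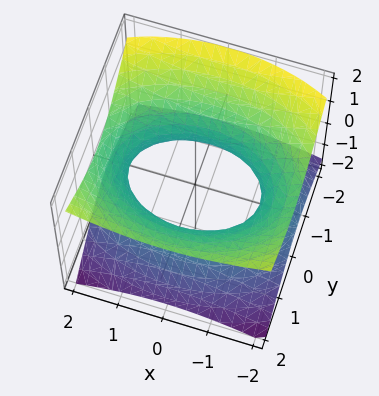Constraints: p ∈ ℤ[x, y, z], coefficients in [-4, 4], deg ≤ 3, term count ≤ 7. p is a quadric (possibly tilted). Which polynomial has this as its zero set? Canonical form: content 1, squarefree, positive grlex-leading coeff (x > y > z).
1. deg p = 2. A generic line meets the surface in up to 2 points.
2. From the visible intercepts: no z-intercept at any integer in the box; the y-axis gridline crossings are at y ∈ {-1, 1}.
3. Solving for integer coefficients yields p as stated.

x^2 + 2*y^2 - y*z - 3*z^2 - 2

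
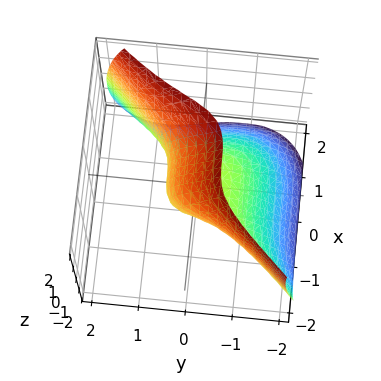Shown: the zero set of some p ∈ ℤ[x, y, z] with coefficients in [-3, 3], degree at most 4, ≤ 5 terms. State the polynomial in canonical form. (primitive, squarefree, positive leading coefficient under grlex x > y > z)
(a) deg p = 3. No degree-2 surface has this shape.
(b) From the axis intercepts and sections: it meets the x-axis at x = 0 (among the integer gridlines); one y-axis crossing is at y = 0; one z-axis crossing is at z = 0.
(c) Putting this together gives p.

2*x^3 - 2*y^3 - 2*y*z - 2*z^2 + 3*z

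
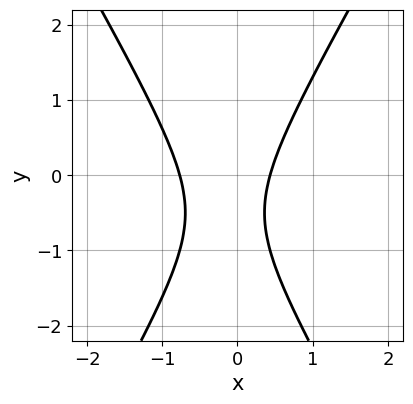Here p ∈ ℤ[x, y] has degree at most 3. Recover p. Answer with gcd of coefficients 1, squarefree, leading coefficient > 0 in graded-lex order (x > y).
3*x^2 - y^2 + x - y - 1

First, the degree is 2 — a generic line meets the curve in up to 2 points.
Then, observable constraints: it misses every integer gridline on the y-axis.
Finally, matching integer coefficients to the picture gives p.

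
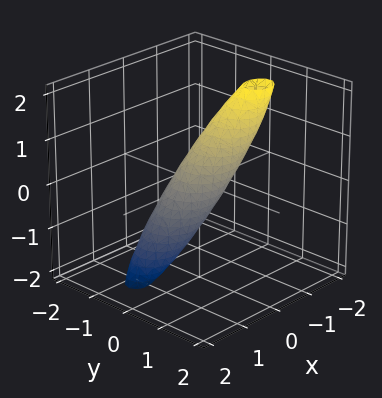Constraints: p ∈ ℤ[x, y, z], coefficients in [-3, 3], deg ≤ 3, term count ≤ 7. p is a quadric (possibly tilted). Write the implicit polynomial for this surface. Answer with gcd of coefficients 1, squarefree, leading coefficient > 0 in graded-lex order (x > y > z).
First, degree: a generic line meets the surface in up to 2 points, so deg p = 2.
Then, against the integer gridlines: among the integer gridlines, it crosses the z-axis at z ∈ {-1, 1}.
Finally, matching integer coefficients to the picture gives p.

2*x^2 + 2*x*z + 3*y^2 - 2*y*z + z^2 - 1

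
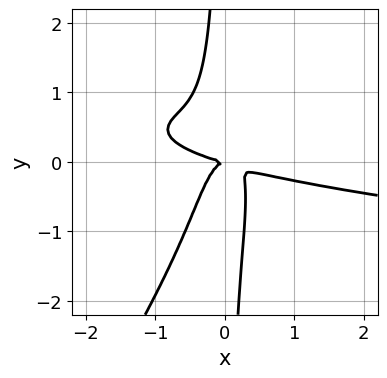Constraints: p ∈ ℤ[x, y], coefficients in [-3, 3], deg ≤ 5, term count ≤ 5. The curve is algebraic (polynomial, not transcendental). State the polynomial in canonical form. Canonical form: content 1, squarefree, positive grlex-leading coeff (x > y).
The degree is 4 — a generic line meets the curve in up to 4 points.
Reading off the gridlines: it crosses the x-axis at the gridline x = 0; it meets the y-axis at y = 0 (among the integer gridlines).
The integer polynomial consistent with all of this is the stated p.

3*x^2*y^2 - 2*x*y^3 - x^3 - 3*x^2*y - y^2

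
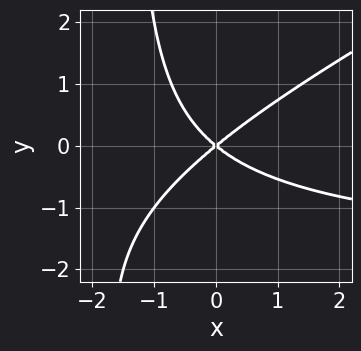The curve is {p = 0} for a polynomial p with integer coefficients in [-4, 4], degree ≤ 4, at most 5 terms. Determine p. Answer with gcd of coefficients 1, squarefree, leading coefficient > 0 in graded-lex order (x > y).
1. The degree is 3 — no degree-2 curve has this shape.
2. From the axis intercepts and sections: it meets the y-axis at y = 0 (among the integer gridlines); it meets the x-axis at x = 0 (among the integer gridlines).
3. These observations pin down the coefficients.

x^2*y - 2*x*y^2 + 2*x^2 - 3*y^2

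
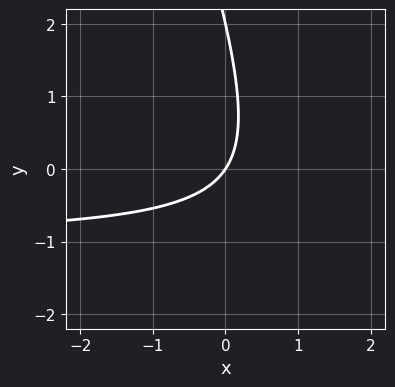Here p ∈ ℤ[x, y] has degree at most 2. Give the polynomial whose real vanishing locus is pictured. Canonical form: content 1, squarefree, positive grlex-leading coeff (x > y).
Degree: no degree-1 curve has this shape, so deg p = 2.
Observable constraints: among the integer gridlines, it crosses the y-axis at y ∈ {0, 2}; it crosses the x-axis at the gridline x = 0.
These observations pin down the coefficients.

3*x*y + y^2 + 3*x - 2*y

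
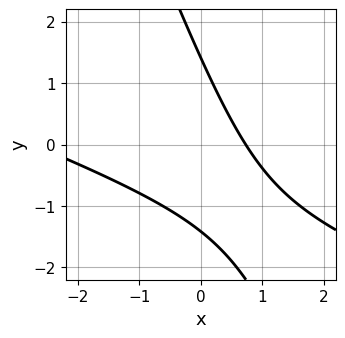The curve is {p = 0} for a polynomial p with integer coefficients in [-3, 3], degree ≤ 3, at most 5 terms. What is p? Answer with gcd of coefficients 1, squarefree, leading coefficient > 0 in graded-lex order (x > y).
x^2 + 3*x*y + y^2 + 2*x - 2

First, deg p = 2. A generic line meets the curve in up to 2 points.
Finally, the integer polynomial consistent with all of this is the stated p.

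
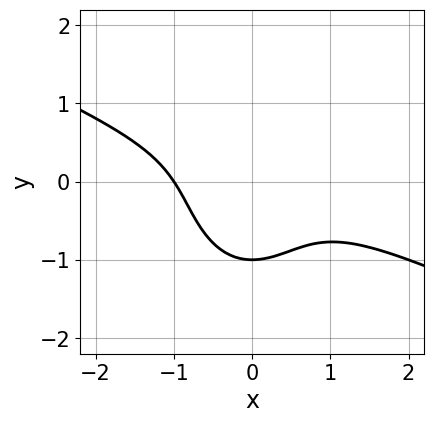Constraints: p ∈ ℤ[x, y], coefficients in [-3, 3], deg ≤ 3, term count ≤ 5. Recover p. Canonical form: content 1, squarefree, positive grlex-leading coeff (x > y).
x^3 + 2*x^2*y + y^3 + 1

1. Degree: no degree-2 curve has this shape, so deg p = 3.
2. Reading off the gridlines: one x-axis crossing is at x = -1; it crosses the y-axis at the gridline y = -1.
3. Solving for integer coefficients yields p as stated.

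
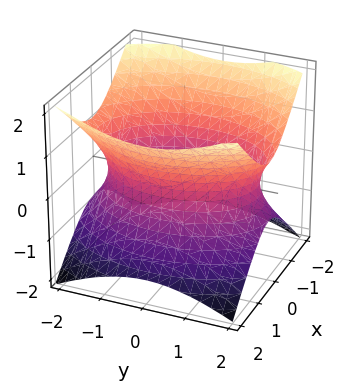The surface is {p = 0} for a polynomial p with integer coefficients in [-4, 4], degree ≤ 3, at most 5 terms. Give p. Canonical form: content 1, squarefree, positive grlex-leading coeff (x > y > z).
2*x^2 + y^2 - 2*z^2 - 3

The degree is 2 — an hourglass — one-sheet hyperboloid; a quadric.
Symmetries: the z ↦ −z reflection is a symmetry, so z appears only in even powers; mirror symmetry x ↦ −x ⇒ only even powers of x; it's symmetric under y → −y, forcing even powers of y.
Reading off the gridlines: it misses every integer gridline on the z-axis.
Assembling these constraints gives the stated polynomial.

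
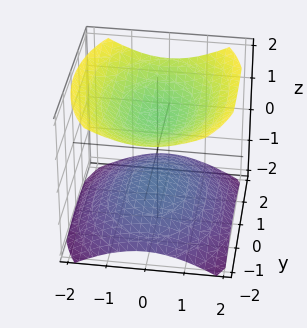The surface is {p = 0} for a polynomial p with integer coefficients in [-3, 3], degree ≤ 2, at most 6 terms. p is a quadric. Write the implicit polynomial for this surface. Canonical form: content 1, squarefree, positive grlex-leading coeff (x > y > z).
1. The picture has 2 separate pieces.
2. Degree: two sheets facing apart; a quadric, so deg p = 2.
3. Symmetries: it's symmetric under y → −y, forcing even powers of y; the z ↦ −z reflection is a symmetry, so z appears only in even powers; mirror symmetry x ↦ −x ⇒ only even powers of x.
4. Reading off the gridlines: the surface avoids every integer y-axis point in the box; the surface avoids every integer x-axis point in the box; the z-axis gridline crossings are at z ∈ {-1, 1}.
5. Fitting integer coefficients to these (and the overall shape) gives p.

2*x^2 + y^2 - 3*z^2 + 3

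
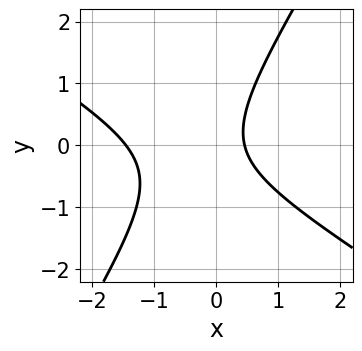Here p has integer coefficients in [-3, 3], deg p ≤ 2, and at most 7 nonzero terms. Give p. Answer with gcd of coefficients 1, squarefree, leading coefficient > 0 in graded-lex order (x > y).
3*x^2 + 3*x*y - 3*y^2 + 3*x - 2

First, deg p = 2. No degree-1 curve has this shape.
Next, from the visible intercepts: the curve avoids every integer y-axis point in the box.
Finally, assembling these constraints gives the stated polynomial.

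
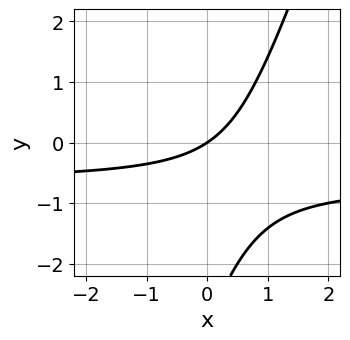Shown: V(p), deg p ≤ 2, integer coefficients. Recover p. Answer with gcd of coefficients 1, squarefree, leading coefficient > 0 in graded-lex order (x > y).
1. Degree: a generic line meets the curve in up to 2 points, so deg p = 2.
2. From the axis intercepts and sections: it meets the x-axis at x = 0 (among the integer gridlines); it crosses the y-axis at the gridline y = 0.
3. The integer polynomial consistent with all of this is the stated p.

3*x*y - y^2 + 2*x - 3*y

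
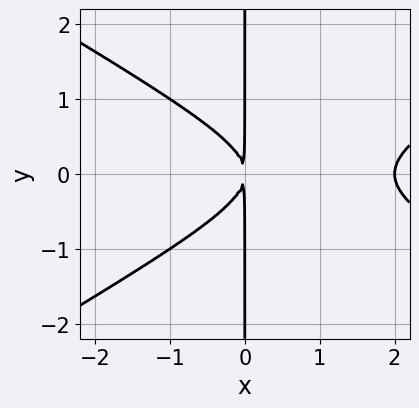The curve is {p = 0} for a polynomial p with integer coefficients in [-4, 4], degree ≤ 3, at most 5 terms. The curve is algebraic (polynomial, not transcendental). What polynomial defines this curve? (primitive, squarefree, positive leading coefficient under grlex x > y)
x^3 - 3*x*y^2 - 2*x^2

(a) deg p = 3.
(b) Symmetries: the y ↦ −y reflection is a symmetry, so y appears only in even powers.
(c) From the axis intercepts and sections: one x-axis crossing is at x = 2; the visible y-axis segment lies entirely on the curve.
(d) Fitting integer coefficients to these (and the overall shape) gives p.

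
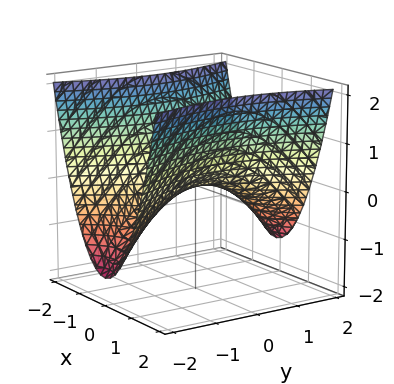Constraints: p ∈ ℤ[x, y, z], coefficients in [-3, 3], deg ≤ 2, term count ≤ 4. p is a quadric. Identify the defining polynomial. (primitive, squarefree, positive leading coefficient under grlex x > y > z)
(a) deg p = 2. A hyperbolic paraboloid; a quadric.
(b) Symmetries: mirror symmetry y ↦ −y ⇒ only even powers of y; mirror symmetry x ↦ −x ⇒ only even powers of x.
(c) Reading off the gridlines: one z-axis crossing is at z = 0; it crosses the y-axis at the gridline y = 0; one x-axis crossing is at x = 0.
(d) Fitting integer coefficients to these (and the overall shape) gives p.

3*x^2 - y^2 - 3*z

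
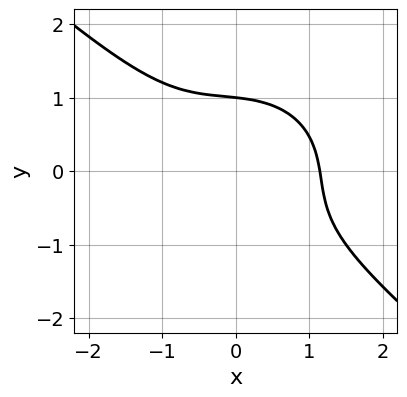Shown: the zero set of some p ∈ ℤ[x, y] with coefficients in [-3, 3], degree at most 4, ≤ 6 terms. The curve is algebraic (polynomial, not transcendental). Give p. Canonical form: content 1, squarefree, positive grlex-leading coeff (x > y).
2*x^3 + x^2*y + x*y^2 + 3*y^3 - 3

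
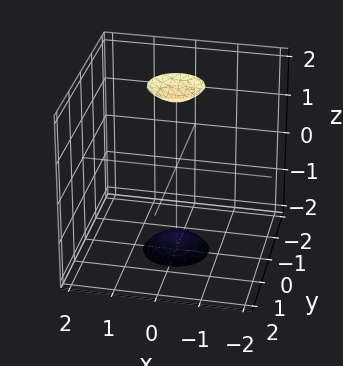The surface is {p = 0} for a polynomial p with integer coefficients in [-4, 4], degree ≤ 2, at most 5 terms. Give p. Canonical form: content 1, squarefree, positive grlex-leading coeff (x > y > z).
(a) The picture has 2 separate pieces.
(b) Degree: a generic line meets the surface in up to 2 points, so deg p = 2.
(c) Symmetries: the z-axis is an axis of rotation, so x and y enter only as x² + y².
(d) Reading off the gridlines: a circular section at z = -2 has radius between 0 and 1; no y-intercept at any integer in the box; no x-intercept at any integer in the box.
(e) Putting this together gives p.

3*x^2 + 3*y^2 - z^2 + 3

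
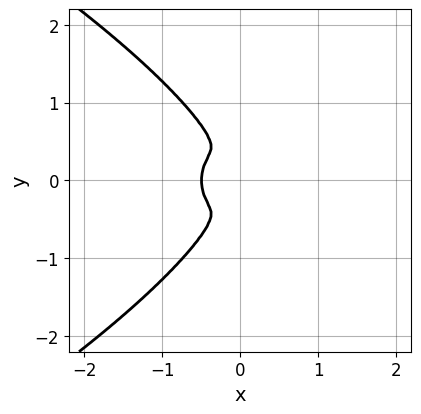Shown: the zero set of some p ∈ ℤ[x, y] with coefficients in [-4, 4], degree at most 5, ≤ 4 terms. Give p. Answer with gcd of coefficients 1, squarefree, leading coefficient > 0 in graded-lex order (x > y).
y^4 + 2*x^3 + x*y^2 + x^2

Degree: the shape is more complex than any degree-3 curve, so deg p = 4.
Symmetries: the y ↦ −y reflection is a symmetry, so y appears only in even powers.
Together with the visible shape, these determine p as stated.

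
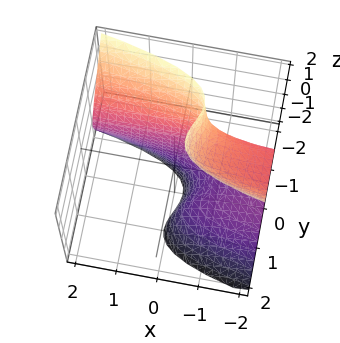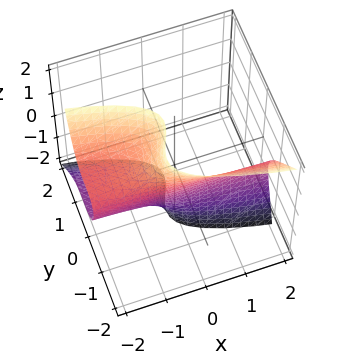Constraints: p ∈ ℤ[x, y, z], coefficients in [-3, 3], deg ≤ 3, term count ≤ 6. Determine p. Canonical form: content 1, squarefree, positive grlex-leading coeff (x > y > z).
(a) Degree: the shape is more complex than any degree-2 surface, so deg p = 3.
(b) From the axis intercepts and sections: it misses every integer gridline on the z-axis; no x-intercept at any integer in the box.
(c) Fitting integer coefficients to these (and the overall shape) gives p.

x*z^2 + 3*y^3 + 2*y^2*z + 1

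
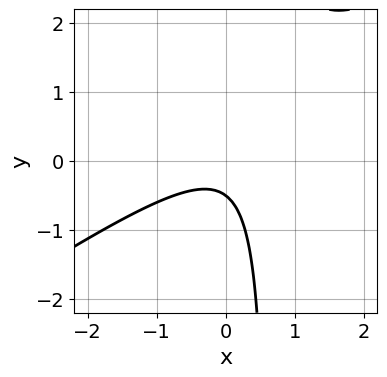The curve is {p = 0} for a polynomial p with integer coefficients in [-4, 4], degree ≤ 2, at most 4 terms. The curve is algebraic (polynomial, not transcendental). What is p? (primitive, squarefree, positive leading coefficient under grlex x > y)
2*x^2 - 3*x*y + 2*y + 1

First, degree: no degree-1 curve has this shape, so deg p = 2.
Then, from the visible intercepts: no x-intercept at any integer in the box.
Finally, together with the visible shape, these determine p as stated.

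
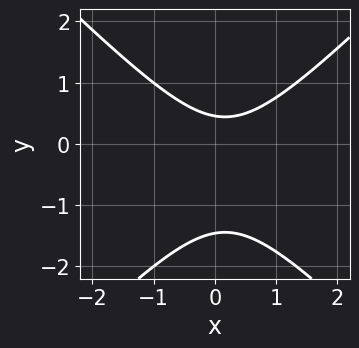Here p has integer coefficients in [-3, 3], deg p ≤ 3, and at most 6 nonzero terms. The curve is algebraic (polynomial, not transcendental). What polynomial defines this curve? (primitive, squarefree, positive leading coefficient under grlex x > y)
3*x^2 - 3*y^2 - x - 3*y + 2

1. The degree is 2 — a generic line meets the curve in up to 2 points.
2. From the axis intercepts and sections: it misses every integer gridline on the x-axis.
3. Solving for integer coefficients yields p as stated.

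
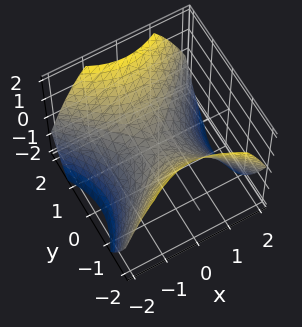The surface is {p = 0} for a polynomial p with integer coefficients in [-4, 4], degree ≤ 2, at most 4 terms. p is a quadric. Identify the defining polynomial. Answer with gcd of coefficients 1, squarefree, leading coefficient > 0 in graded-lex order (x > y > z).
2*x^2 - 2*y^2 + 3*z

First, deg p = 2.
Next, symmetries: the y ↦ −y reflection is a symmetry, so y appears only in even powers; it's symmetric under x → −x, forcing even powers of x.
Next, from the visible intercepts: it meets the y-axis at y = 0 (among the integer gridlines); it crosses the x-axis at the gridline x = 0; it meets the z-axis at z = 0 (among the integer gridlines).
Finally, together with the visible shape, these determine p as stated.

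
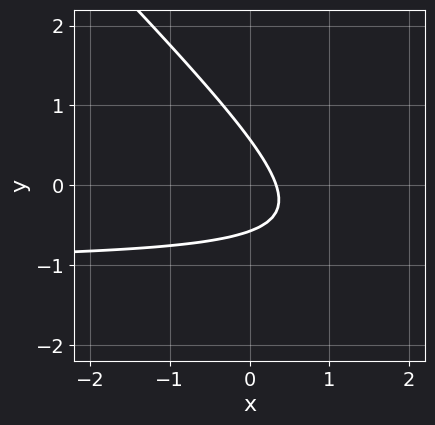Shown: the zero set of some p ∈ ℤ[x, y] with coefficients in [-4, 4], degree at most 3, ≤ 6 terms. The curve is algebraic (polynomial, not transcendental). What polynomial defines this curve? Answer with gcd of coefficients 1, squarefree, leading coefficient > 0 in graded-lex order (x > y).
1. The degree is 2 — the shape is more complex than any degree-1 curve.
2. Matching integer coefficients to the picture gives p.

3*x*y + 3*y^2 + 3*x - 1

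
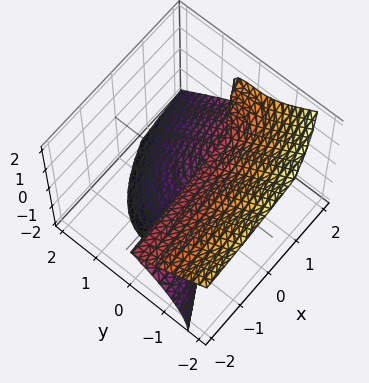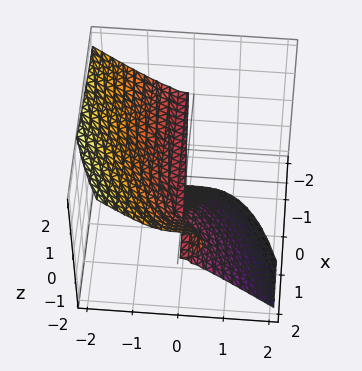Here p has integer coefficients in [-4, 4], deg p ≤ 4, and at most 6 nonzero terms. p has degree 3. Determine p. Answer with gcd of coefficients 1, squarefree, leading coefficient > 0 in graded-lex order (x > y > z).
x*z^2 - y^3 - z^3 - z^2

First, deg p = 3. The shape is more complex than any degree-2 surface.
Then, from the visible intercepts: it meets the y-axis at y = 0 (among the integer gridlines); the visible x-axis segment lies entirely on the surface.
Finally, the integer polynomial consistent with all of this is the stated p. Check: (0, 0, -1) on the z-axis lies on the surface, and p(0, 0, -1) = 0. ✓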